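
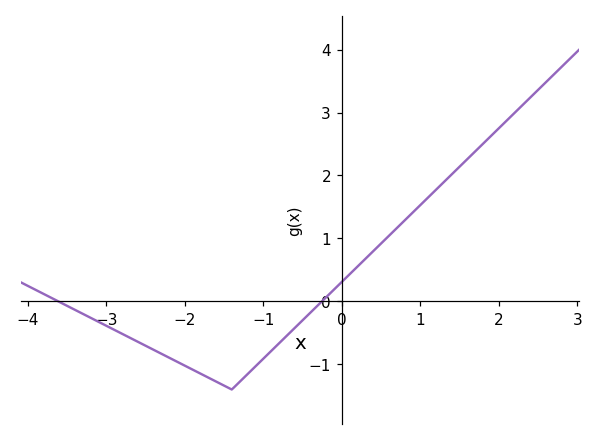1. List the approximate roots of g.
-3.6, -0.3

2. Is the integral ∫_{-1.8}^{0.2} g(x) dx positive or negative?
negative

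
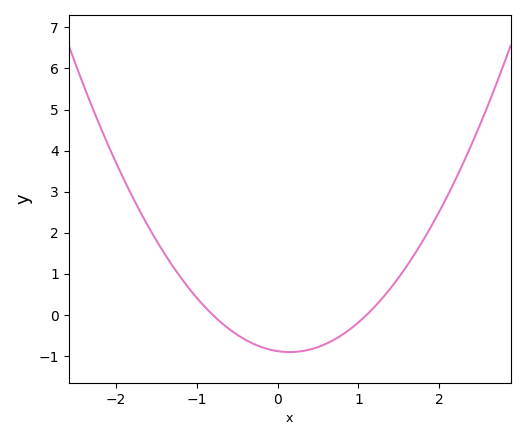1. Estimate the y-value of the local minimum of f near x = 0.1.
-0.9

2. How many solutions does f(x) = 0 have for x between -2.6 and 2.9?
2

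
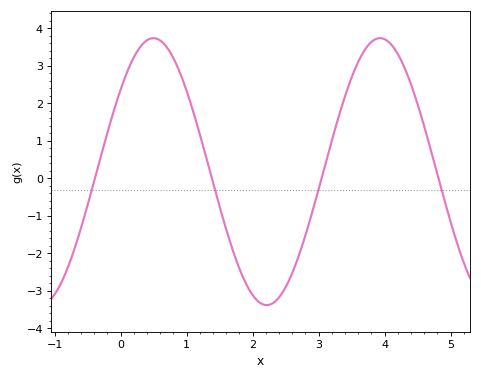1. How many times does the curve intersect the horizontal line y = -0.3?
4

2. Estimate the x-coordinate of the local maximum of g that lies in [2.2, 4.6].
3.93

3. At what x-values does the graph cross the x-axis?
-0.389, 1.38, 3.04, 4.82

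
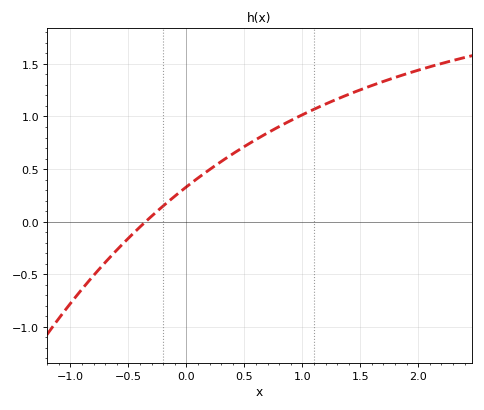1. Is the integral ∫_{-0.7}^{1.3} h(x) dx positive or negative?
positive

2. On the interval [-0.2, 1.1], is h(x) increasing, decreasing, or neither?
increasing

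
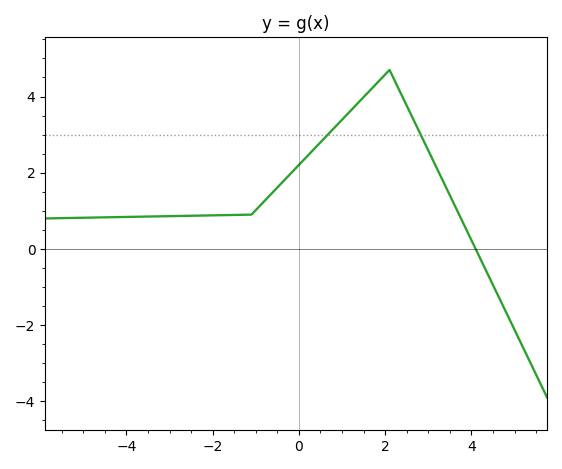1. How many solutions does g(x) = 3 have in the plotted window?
2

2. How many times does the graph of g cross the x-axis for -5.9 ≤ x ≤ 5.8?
1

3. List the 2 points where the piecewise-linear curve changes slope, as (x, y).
(-1.1, 0.9); (2.1, 4.7)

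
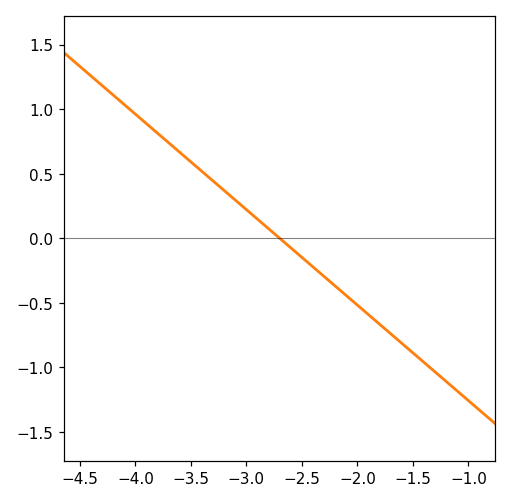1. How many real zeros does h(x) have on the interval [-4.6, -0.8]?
1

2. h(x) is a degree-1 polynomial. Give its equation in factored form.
y = -0.74(x + 2.7)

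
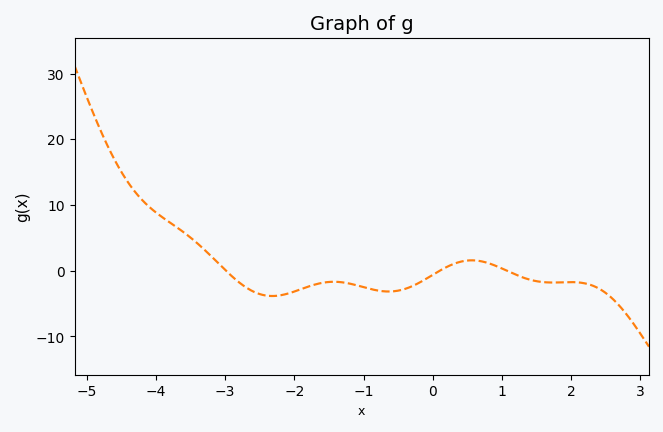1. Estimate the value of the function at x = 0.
-0.638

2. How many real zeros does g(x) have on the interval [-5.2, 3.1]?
3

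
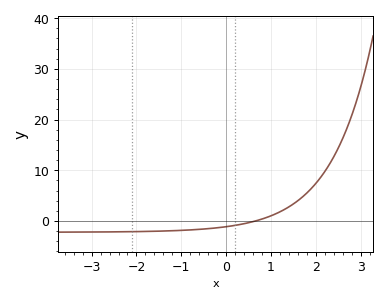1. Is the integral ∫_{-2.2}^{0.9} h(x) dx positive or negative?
negative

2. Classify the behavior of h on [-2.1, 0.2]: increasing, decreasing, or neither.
increasing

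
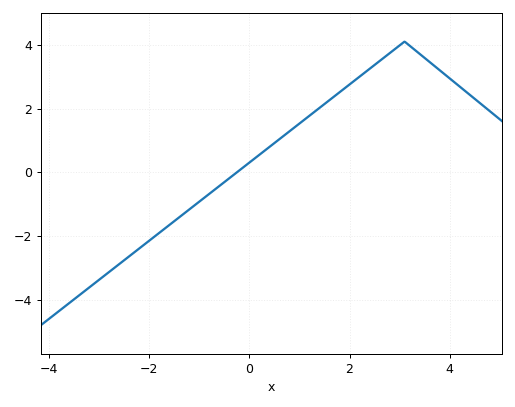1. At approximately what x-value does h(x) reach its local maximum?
3.1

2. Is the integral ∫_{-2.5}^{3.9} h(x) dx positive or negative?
positive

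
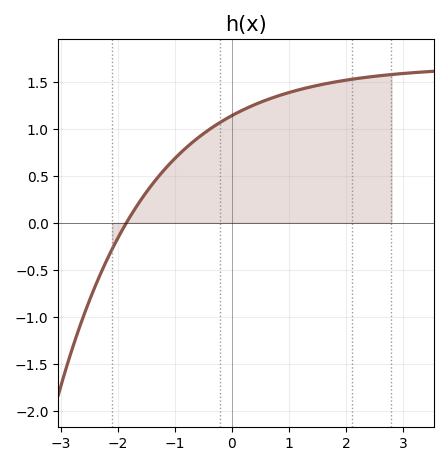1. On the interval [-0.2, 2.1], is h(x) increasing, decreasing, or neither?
increasing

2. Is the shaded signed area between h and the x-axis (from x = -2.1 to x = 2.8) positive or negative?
positive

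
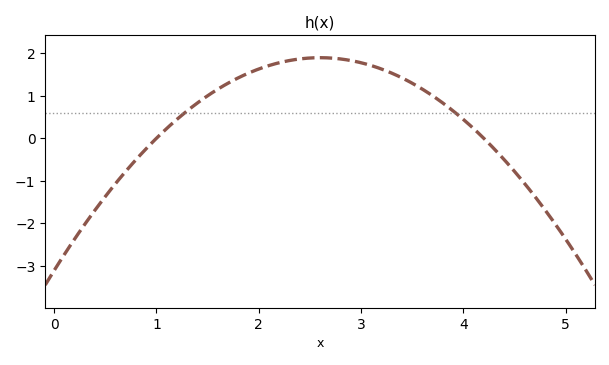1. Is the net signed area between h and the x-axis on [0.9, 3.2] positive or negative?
positive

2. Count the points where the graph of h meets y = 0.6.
2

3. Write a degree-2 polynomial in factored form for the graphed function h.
y = -0.74(x - 1)(x - 4.2)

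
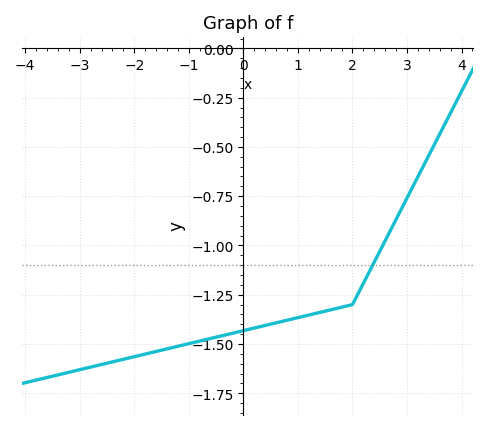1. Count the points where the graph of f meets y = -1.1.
1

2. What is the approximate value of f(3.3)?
-0.6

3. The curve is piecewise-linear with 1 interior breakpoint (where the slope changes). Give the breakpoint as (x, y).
(2, -1.3)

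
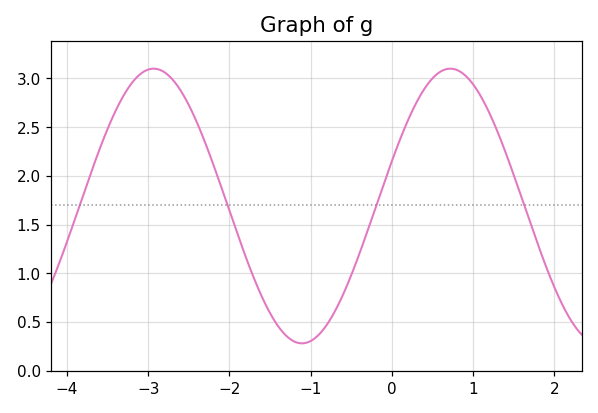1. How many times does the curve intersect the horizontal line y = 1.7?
4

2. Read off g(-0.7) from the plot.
0.61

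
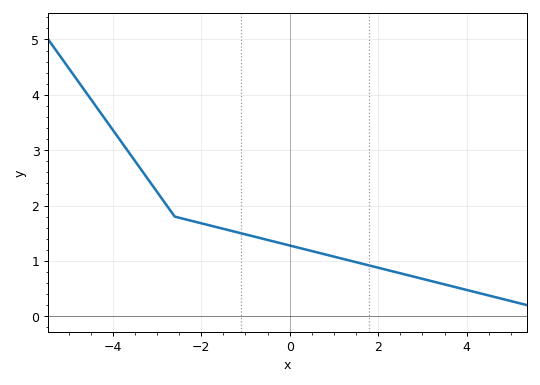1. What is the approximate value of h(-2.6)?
1.8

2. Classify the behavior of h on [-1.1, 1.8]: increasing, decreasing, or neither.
decreasing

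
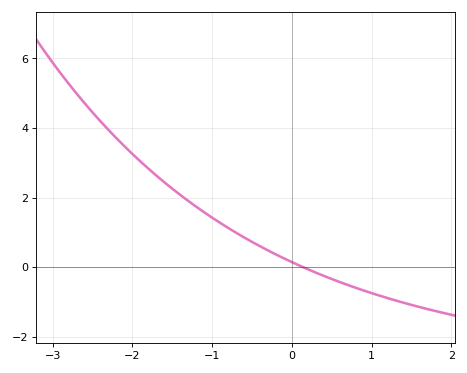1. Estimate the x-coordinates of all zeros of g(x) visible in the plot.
0.135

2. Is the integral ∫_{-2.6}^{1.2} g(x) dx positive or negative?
positive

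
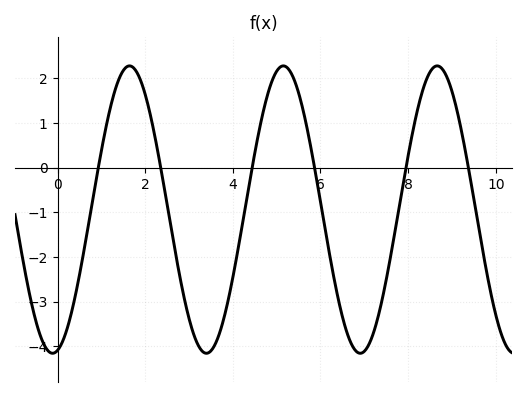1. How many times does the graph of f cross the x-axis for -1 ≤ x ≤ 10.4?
6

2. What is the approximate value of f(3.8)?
-3.36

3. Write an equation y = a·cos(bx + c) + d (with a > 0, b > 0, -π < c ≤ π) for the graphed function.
y = 3.22cos(1.79x - 2.94) - 0.94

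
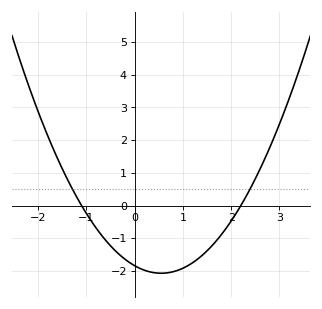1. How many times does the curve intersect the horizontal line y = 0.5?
2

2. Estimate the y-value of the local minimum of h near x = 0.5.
-2.07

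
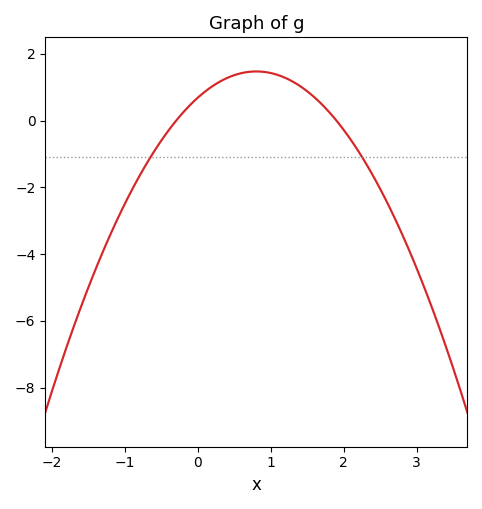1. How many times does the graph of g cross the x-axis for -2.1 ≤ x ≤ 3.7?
2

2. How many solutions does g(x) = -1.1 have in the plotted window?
2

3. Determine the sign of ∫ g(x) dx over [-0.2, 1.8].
positive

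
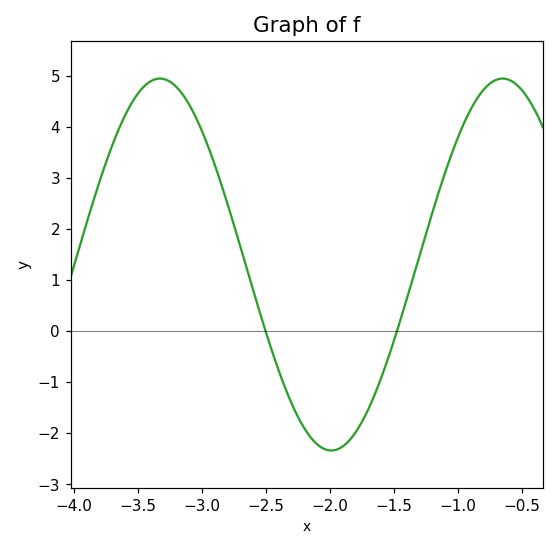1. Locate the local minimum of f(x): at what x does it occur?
-1.99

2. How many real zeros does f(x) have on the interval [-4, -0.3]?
2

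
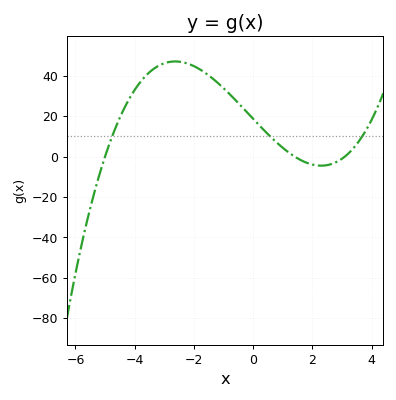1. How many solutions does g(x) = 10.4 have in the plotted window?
3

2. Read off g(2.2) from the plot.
-4.46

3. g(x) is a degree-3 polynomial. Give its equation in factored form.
y = 0.86(x + 5)(x - 1.4)(x - 3.1)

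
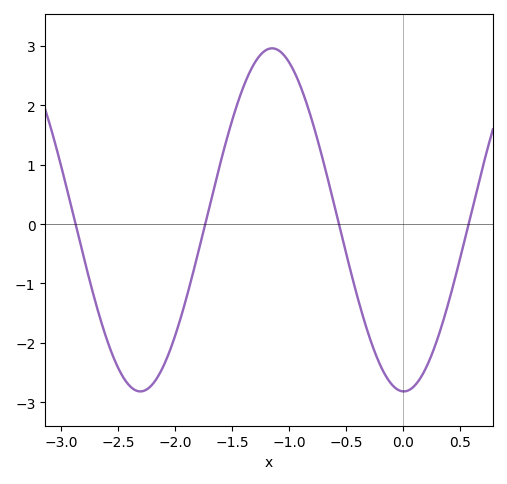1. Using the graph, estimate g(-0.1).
-2.7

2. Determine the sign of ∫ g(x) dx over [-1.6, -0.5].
positive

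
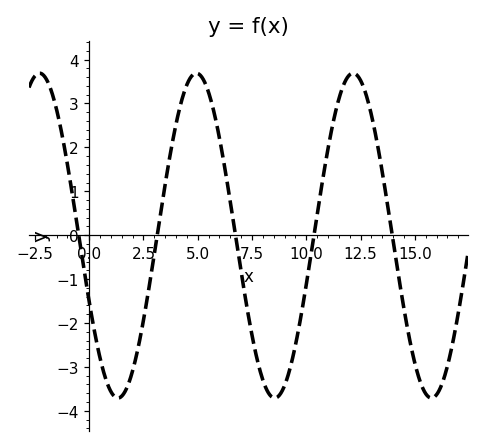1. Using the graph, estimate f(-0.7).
0.688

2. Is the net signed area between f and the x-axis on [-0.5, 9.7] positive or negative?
negative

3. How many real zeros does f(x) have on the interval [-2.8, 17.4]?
5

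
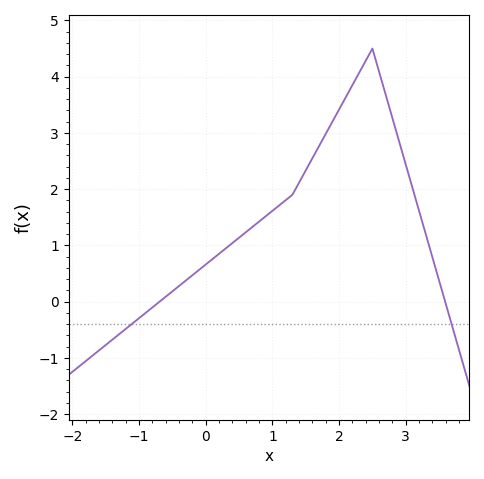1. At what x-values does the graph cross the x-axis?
-0.692, 3.59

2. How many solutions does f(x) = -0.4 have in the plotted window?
2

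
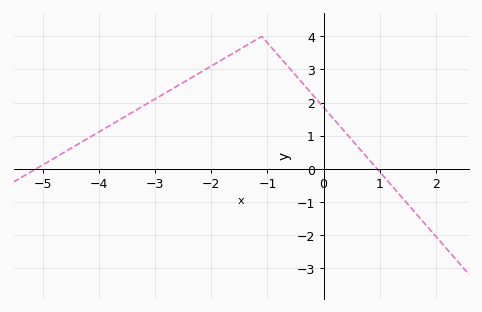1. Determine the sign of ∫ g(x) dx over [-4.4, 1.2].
positive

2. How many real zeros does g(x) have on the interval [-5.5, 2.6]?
2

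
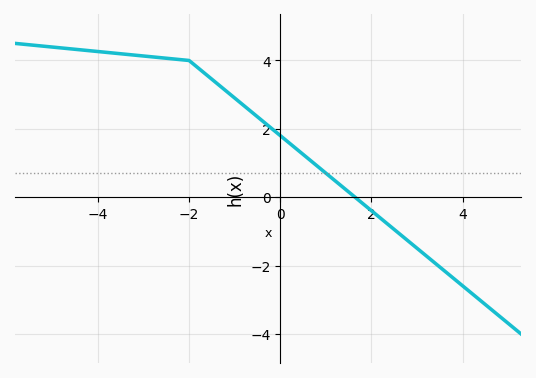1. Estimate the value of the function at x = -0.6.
2.46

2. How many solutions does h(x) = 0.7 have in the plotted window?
1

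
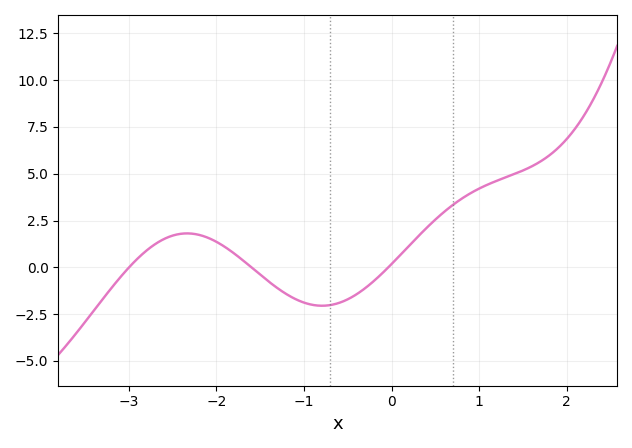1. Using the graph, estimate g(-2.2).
1.8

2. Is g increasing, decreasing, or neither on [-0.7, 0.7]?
increasing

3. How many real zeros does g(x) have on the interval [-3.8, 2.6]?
3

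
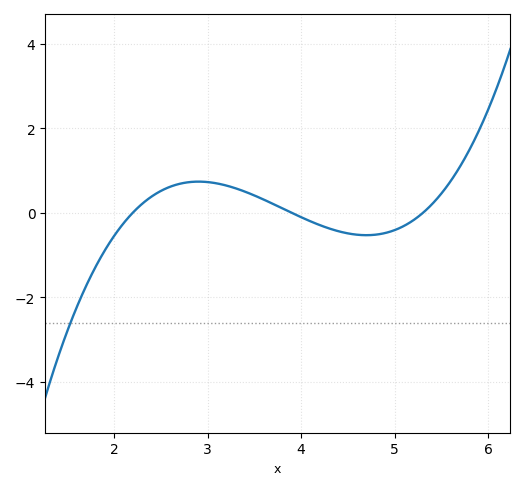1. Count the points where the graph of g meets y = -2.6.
1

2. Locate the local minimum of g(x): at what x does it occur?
4.7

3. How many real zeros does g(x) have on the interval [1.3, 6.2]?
3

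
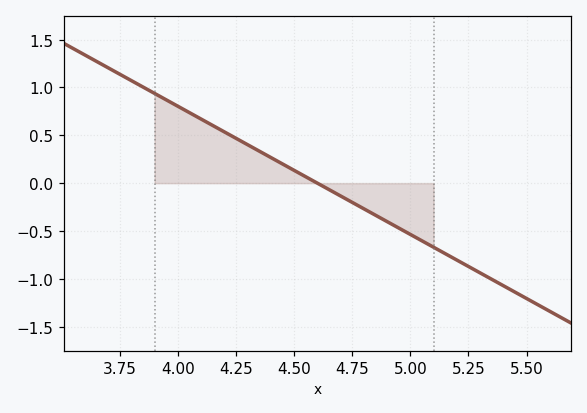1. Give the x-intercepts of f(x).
4.6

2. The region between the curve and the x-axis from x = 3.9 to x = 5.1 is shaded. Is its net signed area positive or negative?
positive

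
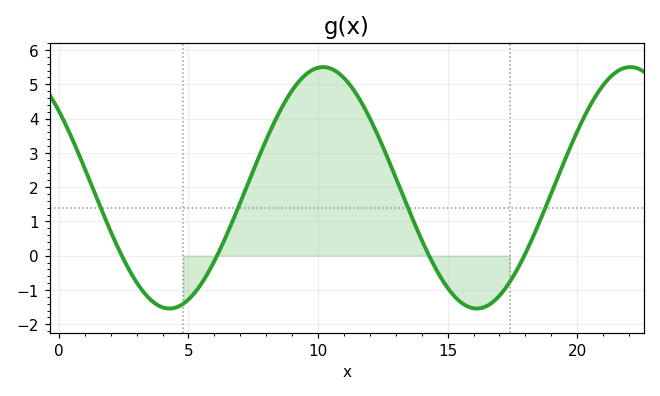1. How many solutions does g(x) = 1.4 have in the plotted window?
4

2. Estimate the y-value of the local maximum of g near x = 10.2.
5.5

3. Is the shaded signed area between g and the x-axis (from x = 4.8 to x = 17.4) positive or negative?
positive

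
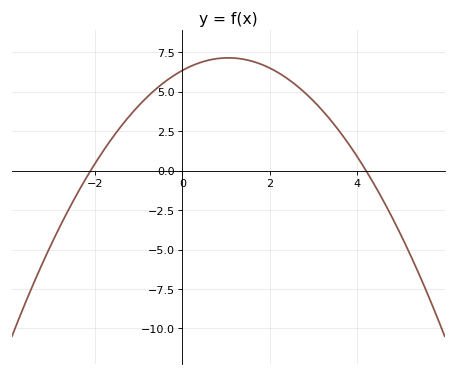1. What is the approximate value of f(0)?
6.5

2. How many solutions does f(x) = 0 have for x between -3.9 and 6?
2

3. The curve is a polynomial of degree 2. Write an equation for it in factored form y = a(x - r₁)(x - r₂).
y = -0.72(x + 2.1)(x - 4.2)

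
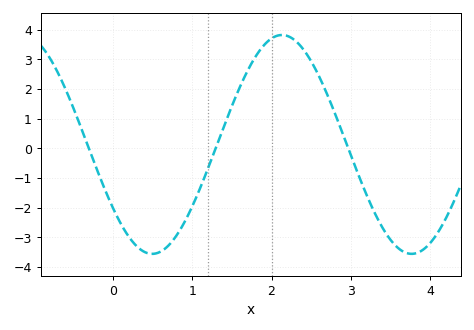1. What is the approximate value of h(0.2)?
-2.98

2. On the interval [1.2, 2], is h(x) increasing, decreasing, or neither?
increasing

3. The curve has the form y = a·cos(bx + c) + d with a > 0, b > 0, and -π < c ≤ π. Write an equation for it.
y = 3.69cos(1.92x + 2.19) + 0.13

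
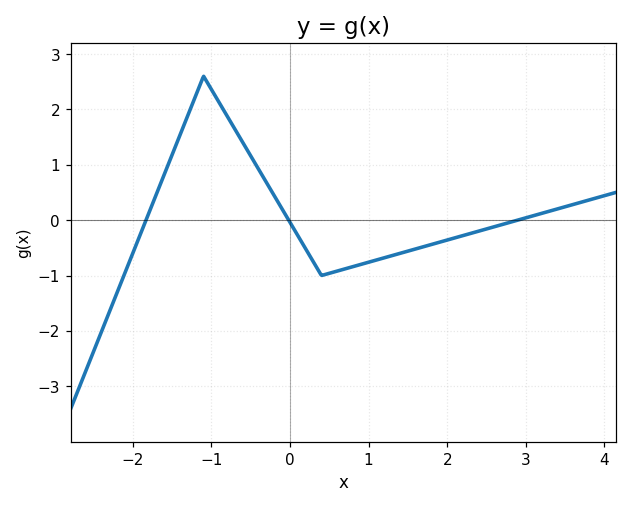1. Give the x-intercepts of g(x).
-1.83, -0.017, 2.9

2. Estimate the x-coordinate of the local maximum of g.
-1.1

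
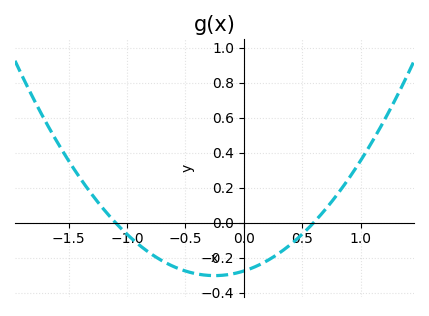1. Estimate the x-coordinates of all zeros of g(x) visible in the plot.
-1.1, 0.6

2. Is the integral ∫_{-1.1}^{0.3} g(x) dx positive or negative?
negative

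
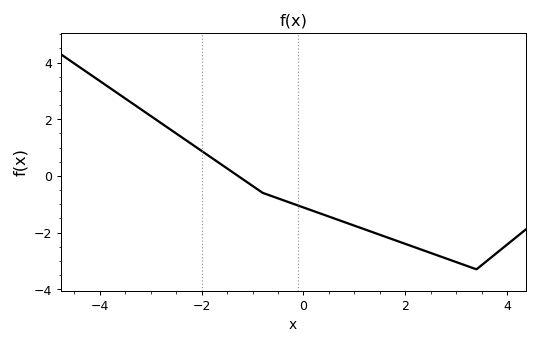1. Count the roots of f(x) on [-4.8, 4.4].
1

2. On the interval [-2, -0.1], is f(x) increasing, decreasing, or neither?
decreasing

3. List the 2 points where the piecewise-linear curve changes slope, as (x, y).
(-0.8, -0.6); (3.4, -3.3)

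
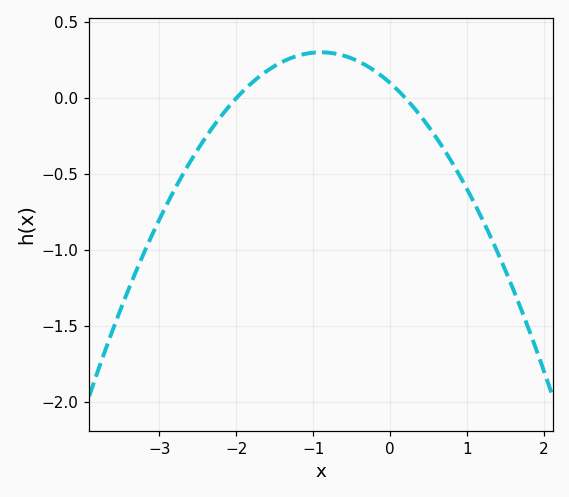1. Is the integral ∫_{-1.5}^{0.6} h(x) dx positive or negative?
positive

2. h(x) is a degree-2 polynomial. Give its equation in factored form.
y = -0.25(x + 2)(x - 0.2)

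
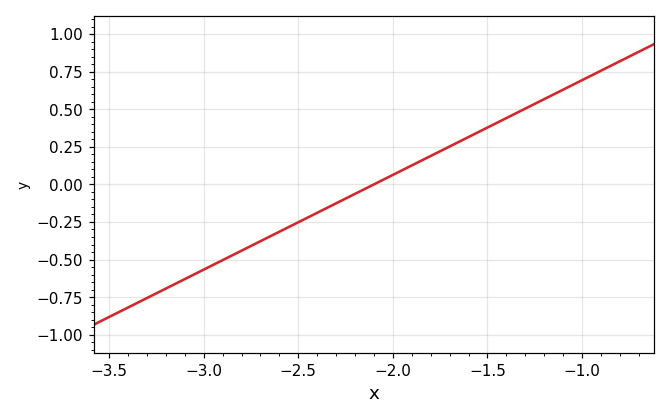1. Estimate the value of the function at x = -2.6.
-0.3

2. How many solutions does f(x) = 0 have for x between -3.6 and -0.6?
1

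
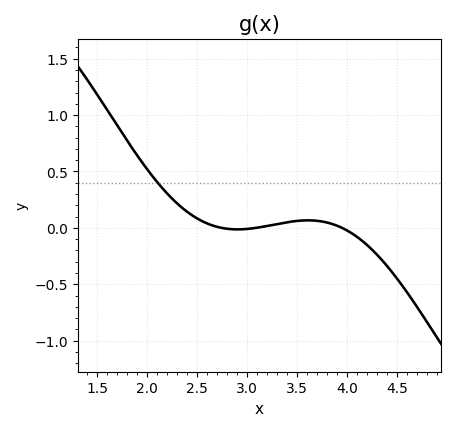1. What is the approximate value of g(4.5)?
-0.45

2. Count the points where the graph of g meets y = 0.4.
1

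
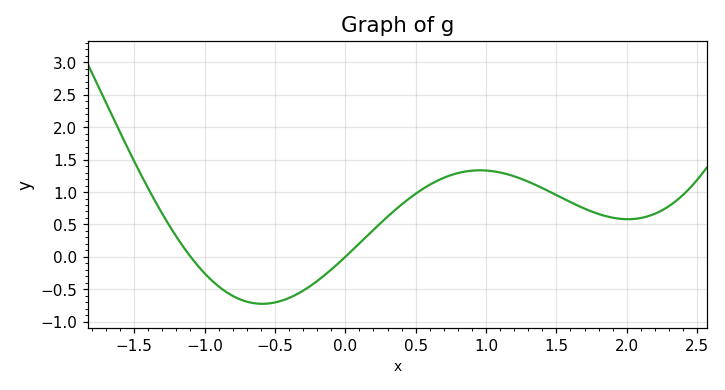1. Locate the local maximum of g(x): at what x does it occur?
1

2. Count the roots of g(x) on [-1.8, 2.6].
2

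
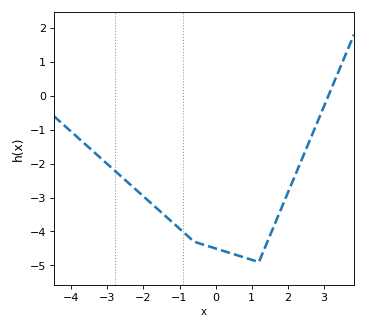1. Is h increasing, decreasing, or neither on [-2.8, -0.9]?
decreasing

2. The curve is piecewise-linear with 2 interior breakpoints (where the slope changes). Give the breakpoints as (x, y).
(-0.6, -4.3); (1.2, -4.9)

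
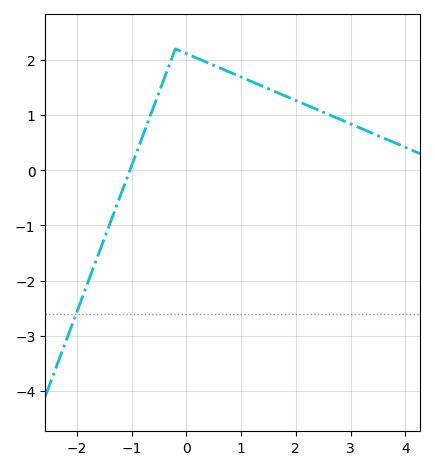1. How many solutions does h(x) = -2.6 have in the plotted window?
1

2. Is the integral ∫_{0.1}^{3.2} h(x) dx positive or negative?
positive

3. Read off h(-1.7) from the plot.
-1.78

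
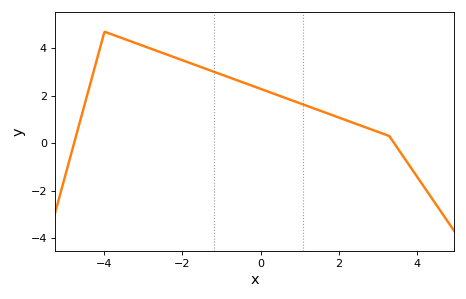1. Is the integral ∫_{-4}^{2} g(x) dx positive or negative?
positive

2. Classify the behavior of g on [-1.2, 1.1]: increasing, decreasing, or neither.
decreasing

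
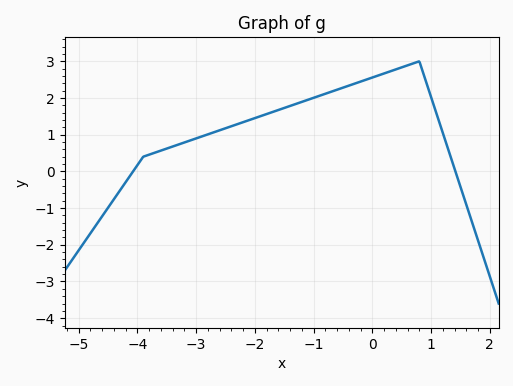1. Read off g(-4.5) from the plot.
-0.993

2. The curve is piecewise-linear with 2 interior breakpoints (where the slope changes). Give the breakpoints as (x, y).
(-3.9, 0.4); (0.8, 3)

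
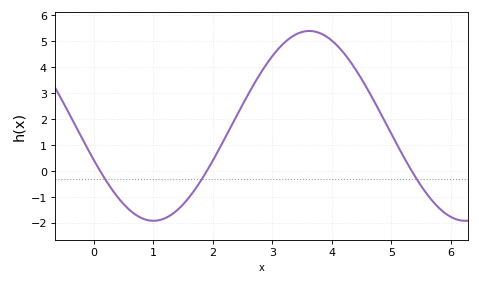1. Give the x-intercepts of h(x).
0.1, 1.9, 5.3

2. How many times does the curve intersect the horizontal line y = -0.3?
3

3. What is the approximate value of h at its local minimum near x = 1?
-1.9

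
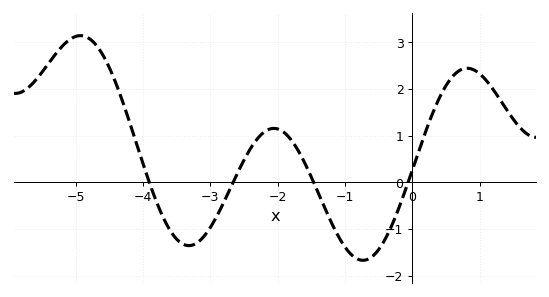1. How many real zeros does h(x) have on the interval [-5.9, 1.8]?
4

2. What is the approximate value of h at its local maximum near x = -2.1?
1.2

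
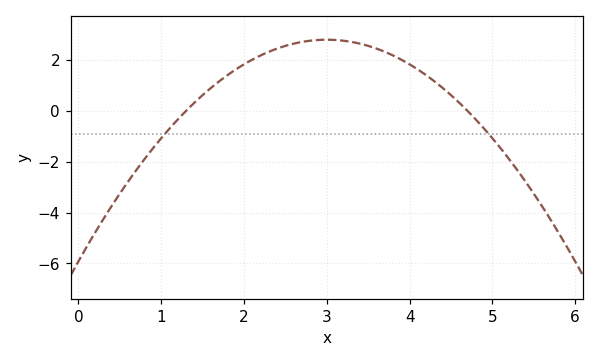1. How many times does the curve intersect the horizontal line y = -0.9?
2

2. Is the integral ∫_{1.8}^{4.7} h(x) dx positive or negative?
positive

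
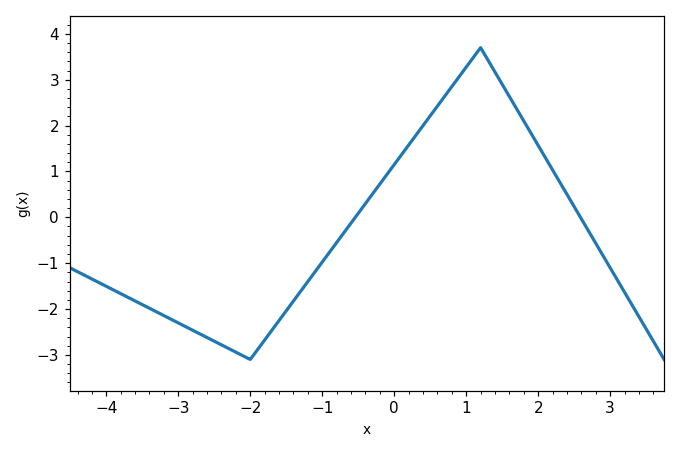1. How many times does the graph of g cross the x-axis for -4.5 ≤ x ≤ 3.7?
2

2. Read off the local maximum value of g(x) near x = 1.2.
3.7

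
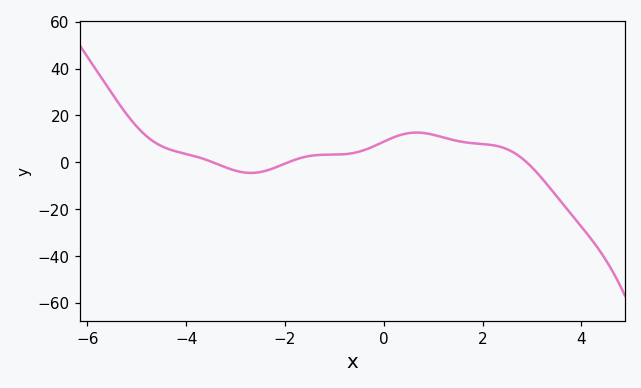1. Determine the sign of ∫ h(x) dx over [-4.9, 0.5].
positive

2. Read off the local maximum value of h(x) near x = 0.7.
12.7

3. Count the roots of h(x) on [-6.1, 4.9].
3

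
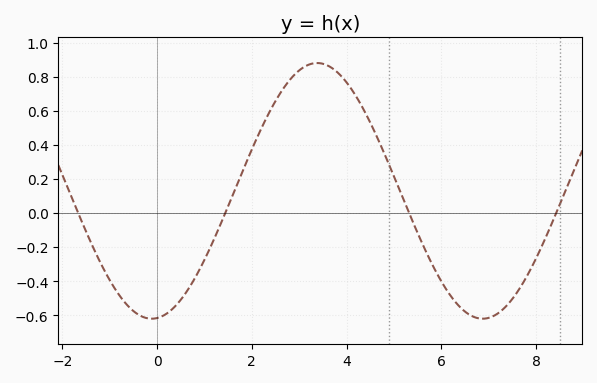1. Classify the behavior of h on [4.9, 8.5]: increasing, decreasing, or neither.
neither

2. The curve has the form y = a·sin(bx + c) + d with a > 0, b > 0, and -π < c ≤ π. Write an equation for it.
y = 0.75sin(0.9x - 1.5) + 0.13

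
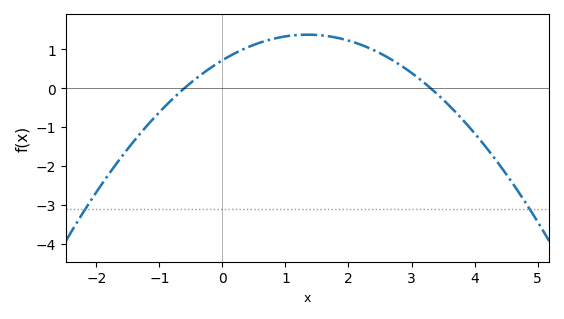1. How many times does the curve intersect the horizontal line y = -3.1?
2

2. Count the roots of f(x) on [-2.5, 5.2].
2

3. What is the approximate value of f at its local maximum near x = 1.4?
1.4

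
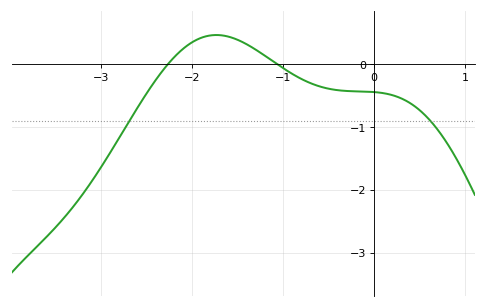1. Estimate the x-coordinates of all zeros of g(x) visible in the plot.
-2.26, -1.07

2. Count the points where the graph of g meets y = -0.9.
2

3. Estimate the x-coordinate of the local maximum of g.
-1.73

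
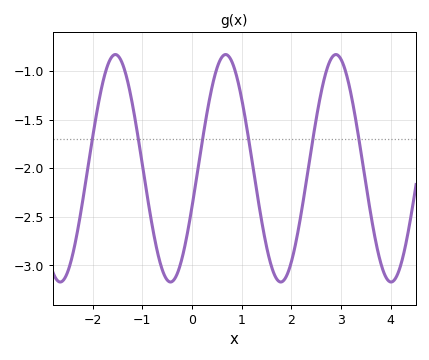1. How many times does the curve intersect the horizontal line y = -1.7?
6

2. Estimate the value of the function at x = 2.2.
-2.46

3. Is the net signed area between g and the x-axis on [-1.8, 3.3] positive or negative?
negative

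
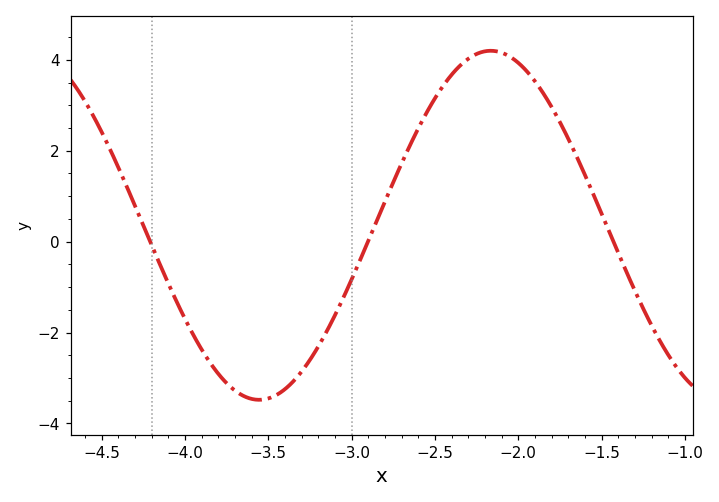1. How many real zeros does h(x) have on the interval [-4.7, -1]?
3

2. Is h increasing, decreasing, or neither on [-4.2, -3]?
neither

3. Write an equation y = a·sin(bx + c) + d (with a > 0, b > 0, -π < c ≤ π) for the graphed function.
y = 3.84sin(2.3x + 0.18) + 0.36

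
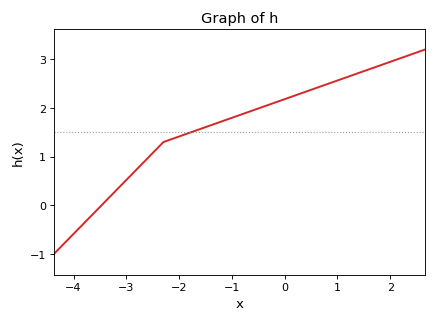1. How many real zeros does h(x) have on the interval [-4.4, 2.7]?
1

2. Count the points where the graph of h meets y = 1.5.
1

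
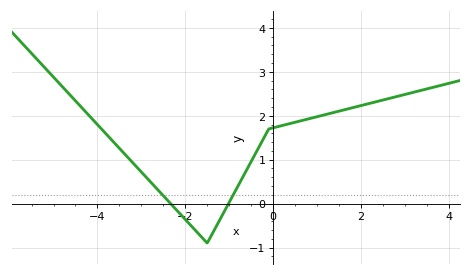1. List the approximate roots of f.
-2.33, -1.02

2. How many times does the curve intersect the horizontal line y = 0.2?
2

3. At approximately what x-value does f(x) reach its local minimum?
-1.5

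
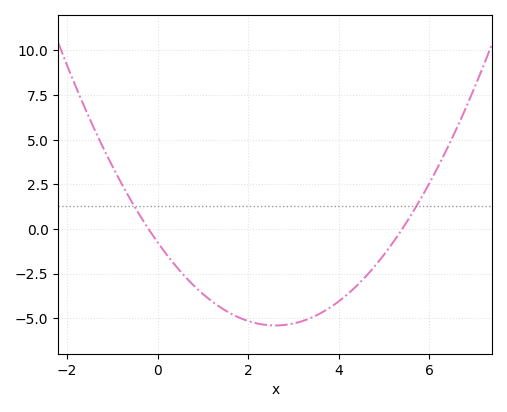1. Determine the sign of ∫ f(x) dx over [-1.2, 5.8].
negative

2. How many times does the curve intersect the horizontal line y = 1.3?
2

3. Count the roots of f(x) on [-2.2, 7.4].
2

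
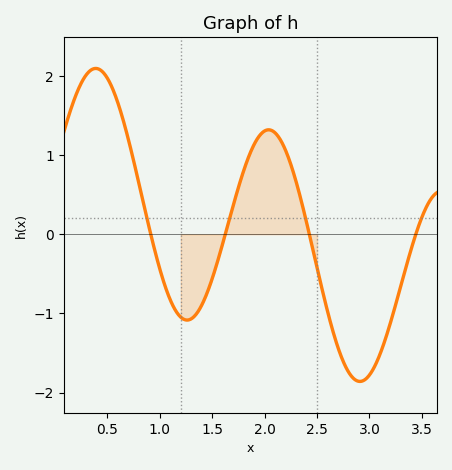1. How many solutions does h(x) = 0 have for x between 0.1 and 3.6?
4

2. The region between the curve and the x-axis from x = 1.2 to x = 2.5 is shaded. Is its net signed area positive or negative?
positive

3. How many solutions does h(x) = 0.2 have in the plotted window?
4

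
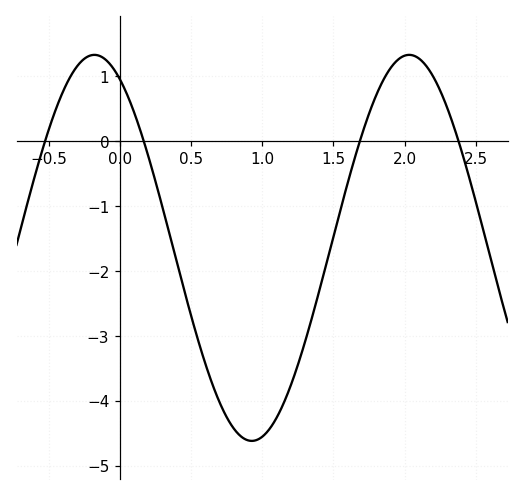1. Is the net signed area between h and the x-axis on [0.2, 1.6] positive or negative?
negative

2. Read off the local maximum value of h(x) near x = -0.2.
1.33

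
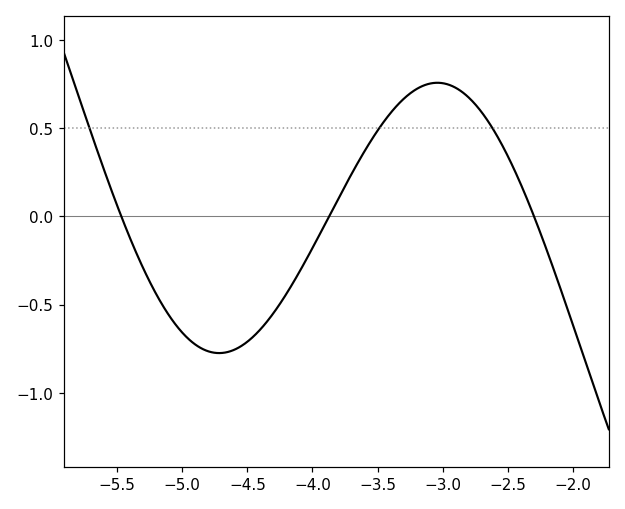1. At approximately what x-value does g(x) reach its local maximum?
-3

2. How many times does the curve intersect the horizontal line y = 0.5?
3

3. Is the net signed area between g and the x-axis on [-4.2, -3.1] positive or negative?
positive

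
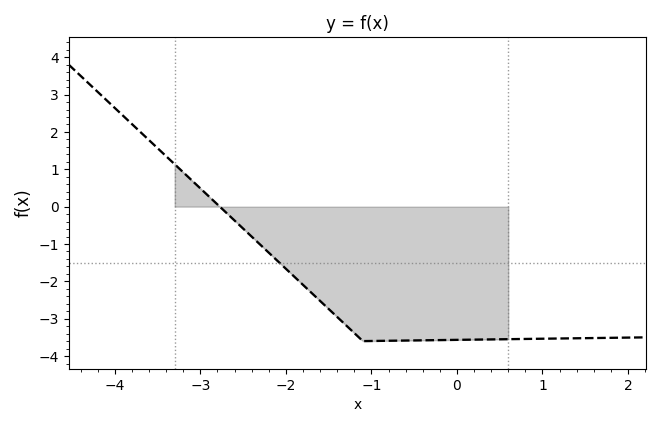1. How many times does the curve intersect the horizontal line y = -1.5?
1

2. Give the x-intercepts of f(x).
-2.8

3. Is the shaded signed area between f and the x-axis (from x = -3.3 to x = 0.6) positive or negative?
negative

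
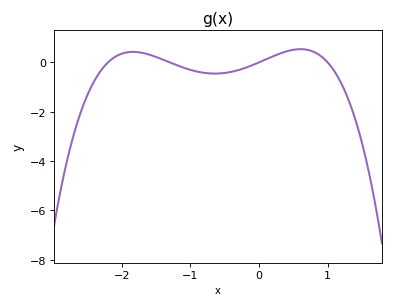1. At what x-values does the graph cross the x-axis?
-2.2, -1.3, 0, 1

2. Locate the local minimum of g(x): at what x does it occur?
-0.6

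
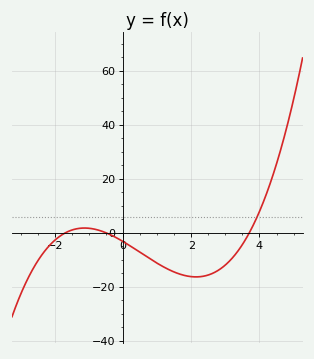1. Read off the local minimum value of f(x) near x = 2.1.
-16.3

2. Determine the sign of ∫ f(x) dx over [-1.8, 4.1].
negative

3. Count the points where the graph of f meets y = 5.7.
1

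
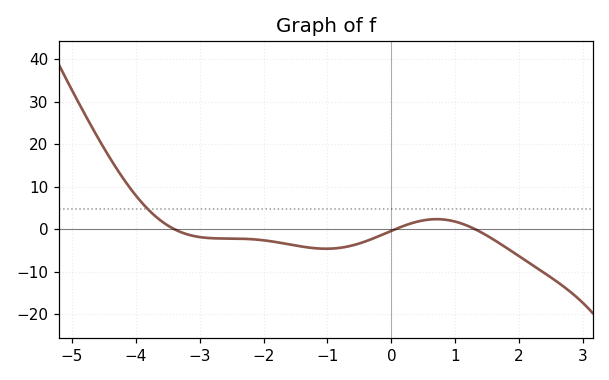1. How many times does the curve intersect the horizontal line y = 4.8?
1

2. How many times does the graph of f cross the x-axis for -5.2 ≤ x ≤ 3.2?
3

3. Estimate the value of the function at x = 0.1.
0.239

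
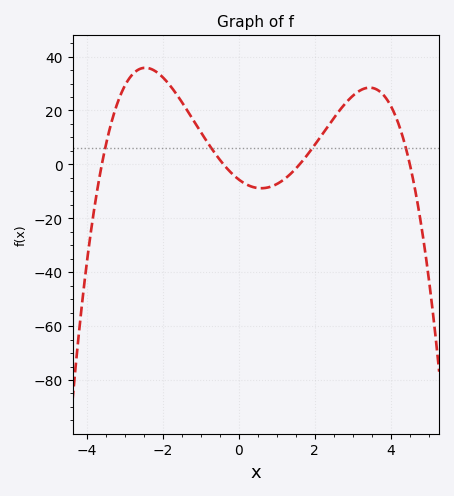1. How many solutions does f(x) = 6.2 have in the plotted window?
4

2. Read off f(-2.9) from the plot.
32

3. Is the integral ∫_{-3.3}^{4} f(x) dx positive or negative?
positive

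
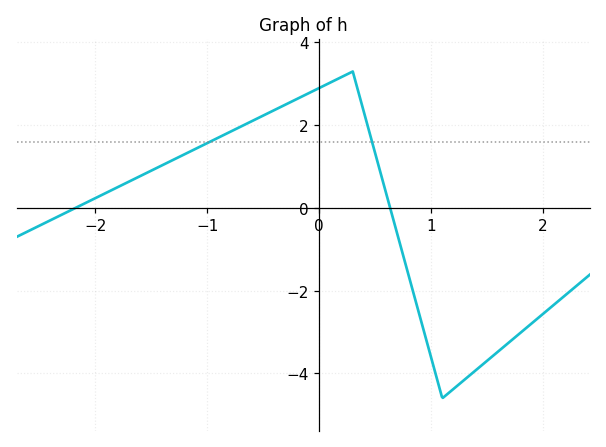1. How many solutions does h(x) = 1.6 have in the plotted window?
2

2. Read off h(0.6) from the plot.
0.338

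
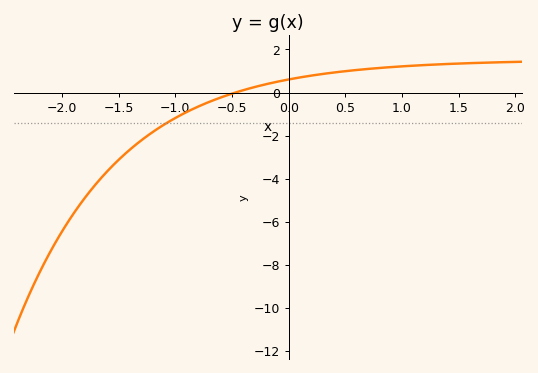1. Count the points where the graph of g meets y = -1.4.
1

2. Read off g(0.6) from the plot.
1.05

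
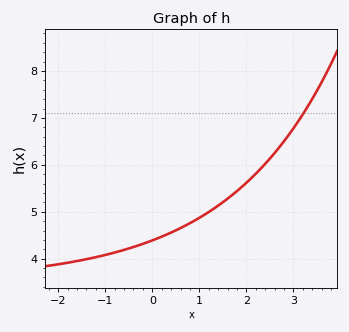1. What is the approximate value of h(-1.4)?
4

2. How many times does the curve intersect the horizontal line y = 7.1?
1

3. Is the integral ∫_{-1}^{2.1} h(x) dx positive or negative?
positive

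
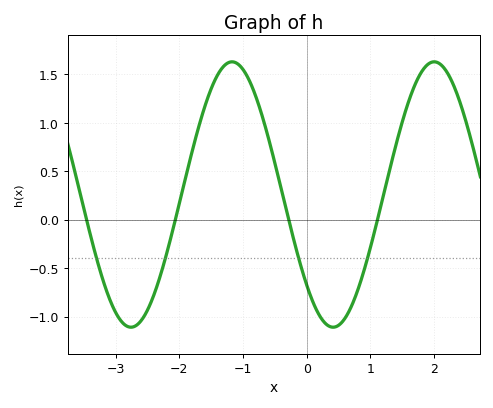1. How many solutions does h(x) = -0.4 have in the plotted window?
4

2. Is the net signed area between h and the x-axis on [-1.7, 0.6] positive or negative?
positive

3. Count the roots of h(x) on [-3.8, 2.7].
4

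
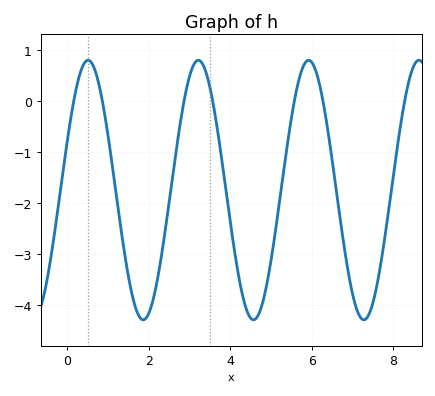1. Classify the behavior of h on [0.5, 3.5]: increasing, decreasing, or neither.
neither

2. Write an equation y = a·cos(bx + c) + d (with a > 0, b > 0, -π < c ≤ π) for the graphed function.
y = 2.54cos(2.3x - 1.2) - 1.74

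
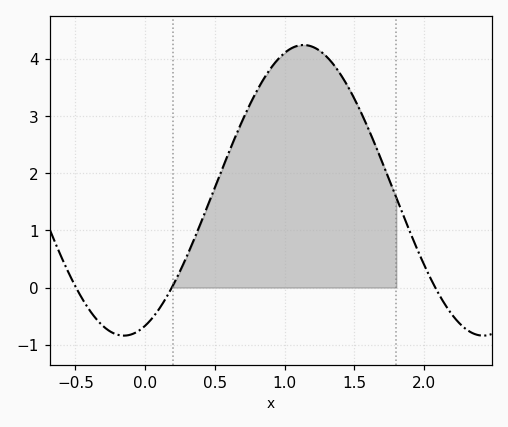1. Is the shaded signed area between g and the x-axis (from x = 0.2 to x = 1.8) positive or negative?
positive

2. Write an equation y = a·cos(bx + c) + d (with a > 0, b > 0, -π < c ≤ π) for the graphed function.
y = 2.54cos(2.4x - 2.8) + 1.7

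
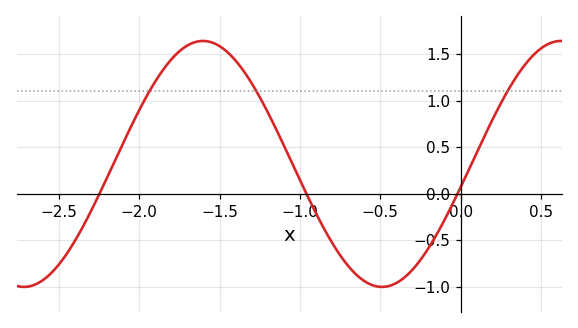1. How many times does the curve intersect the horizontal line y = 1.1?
3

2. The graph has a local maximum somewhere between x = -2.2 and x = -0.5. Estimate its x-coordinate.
-1.6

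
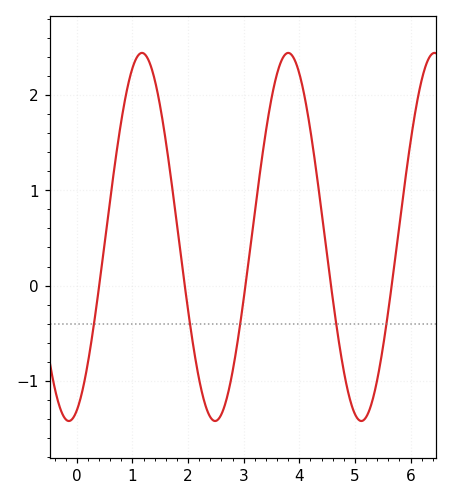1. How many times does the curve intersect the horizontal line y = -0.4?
5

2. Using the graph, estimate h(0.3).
-0.436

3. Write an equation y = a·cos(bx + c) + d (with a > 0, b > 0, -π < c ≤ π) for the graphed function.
y = 1.93cos(2.39x - 2.8) + 0.51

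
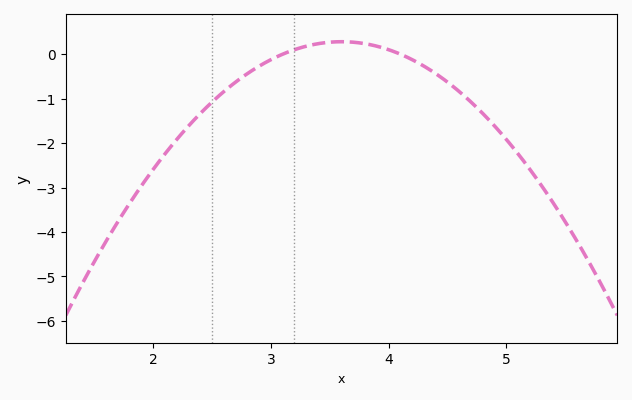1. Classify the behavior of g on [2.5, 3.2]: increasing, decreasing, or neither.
increasing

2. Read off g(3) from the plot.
-0.123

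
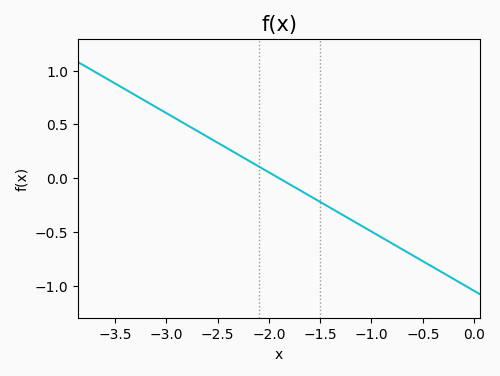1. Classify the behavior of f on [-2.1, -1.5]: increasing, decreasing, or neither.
decreasing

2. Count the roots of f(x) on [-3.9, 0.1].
1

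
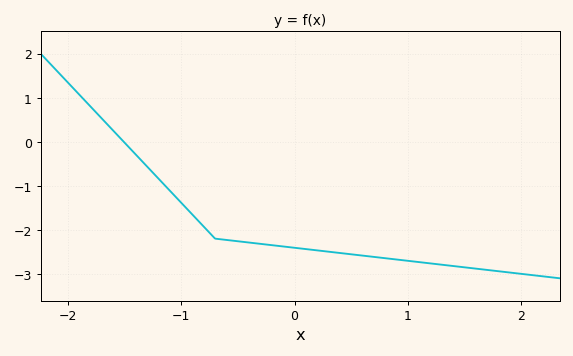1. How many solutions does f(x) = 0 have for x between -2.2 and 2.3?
1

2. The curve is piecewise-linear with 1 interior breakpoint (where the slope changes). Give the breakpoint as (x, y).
(-0.7, -2.2)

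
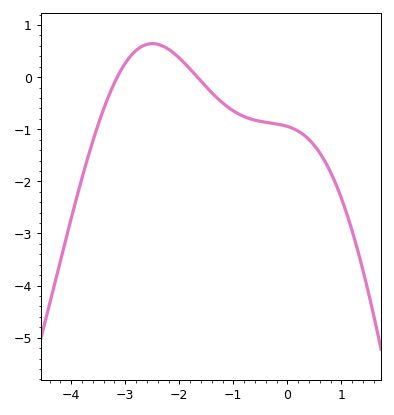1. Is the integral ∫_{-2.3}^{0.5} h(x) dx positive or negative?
negative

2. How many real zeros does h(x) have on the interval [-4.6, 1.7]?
2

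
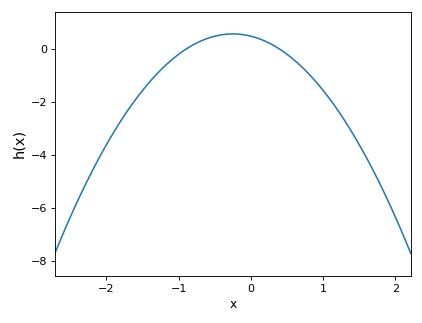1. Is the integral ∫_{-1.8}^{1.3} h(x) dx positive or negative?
negative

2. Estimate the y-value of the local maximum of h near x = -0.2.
0.579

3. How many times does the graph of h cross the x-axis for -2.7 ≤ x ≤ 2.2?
2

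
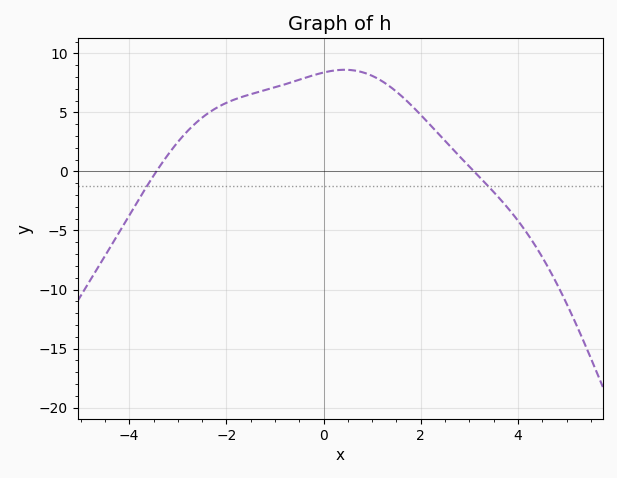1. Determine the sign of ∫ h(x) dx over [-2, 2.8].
positive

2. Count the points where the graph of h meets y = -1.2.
2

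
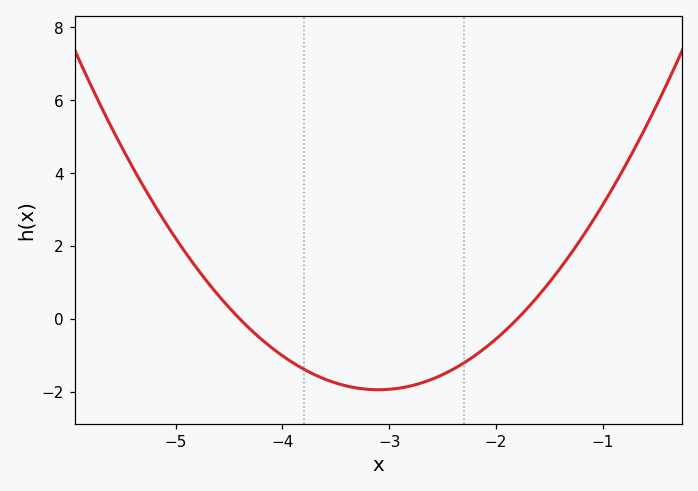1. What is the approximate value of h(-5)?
2.2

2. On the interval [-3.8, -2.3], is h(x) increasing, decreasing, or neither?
neither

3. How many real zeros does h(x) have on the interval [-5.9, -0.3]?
2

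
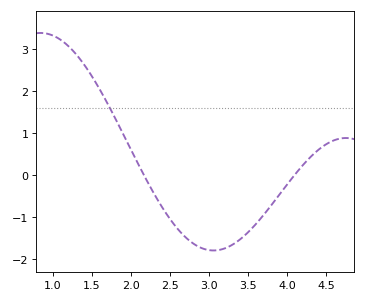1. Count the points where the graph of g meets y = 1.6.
1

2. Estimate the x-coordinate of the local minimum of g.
3.1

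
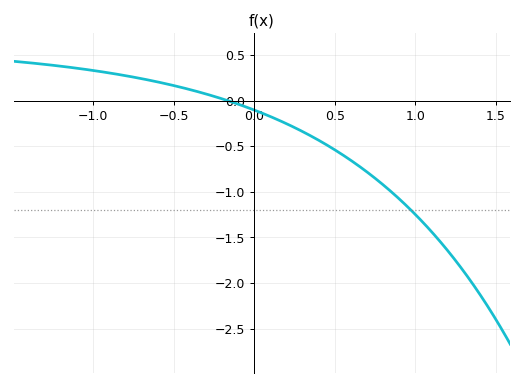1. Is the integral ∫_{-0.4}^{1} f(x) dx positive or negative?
negative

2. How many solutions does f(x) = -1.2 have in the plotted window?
1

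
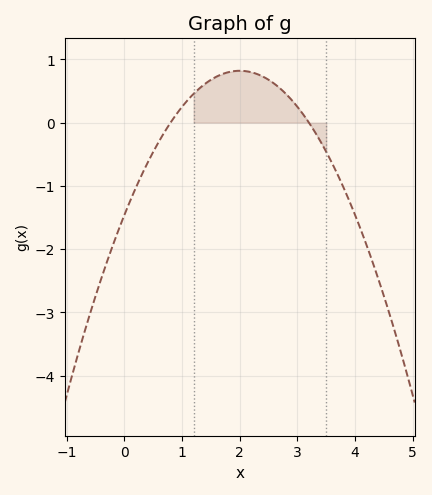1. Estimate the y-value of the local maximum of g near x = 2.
0.8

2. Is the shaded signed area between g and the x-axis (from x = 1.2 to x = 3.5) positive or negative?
positive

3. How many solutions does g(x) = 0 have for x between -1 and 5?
2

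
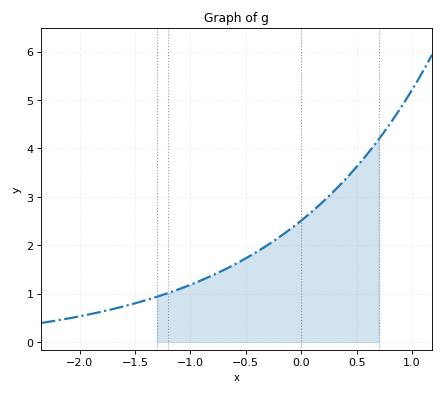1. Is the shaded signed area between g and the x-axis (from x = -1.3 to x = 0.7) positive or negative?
positive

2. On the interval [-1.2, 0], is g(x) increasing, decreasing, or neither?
increasing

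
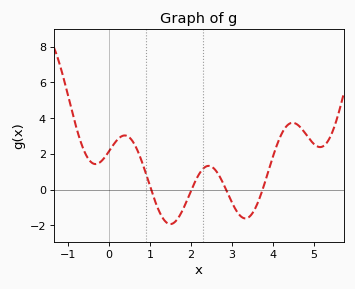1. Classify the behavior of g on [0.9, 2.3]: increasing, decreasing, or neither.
neither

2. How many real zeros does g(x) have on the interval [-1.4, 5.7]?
4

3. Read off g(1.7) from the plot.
-1.6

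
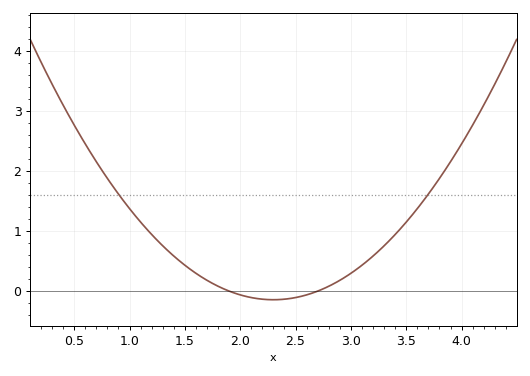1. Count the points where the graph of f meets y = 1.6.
2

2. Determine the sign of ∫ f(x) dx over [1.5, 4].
positive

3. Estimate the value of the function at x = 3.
0.3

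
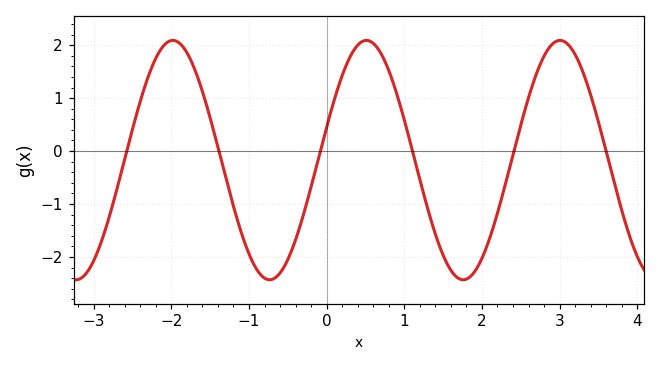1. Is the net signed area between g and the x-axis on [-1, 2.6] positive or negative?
negative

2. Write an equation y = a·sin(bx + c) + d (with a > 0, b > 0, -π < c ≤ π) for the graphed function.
y = 2.26sin(2.5x + 0.28) - 0.17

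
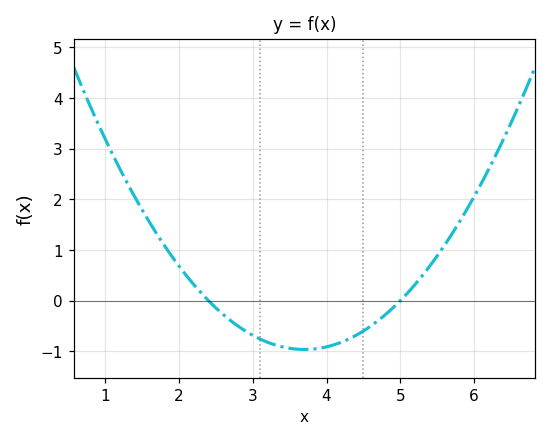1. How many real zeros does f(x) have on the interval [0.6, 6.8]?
2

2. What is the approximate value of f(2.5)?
-0.1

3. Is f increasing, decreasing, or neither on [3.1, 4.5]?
neither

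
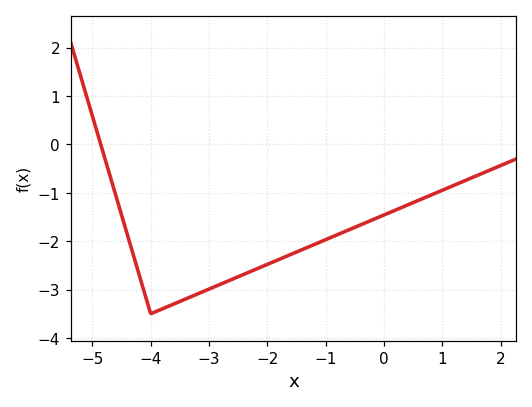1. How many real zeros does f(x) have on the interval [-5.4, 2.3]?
1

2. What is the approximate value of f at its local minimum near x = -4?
-3.5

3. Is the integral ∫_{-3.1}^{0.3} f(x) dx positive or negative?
negative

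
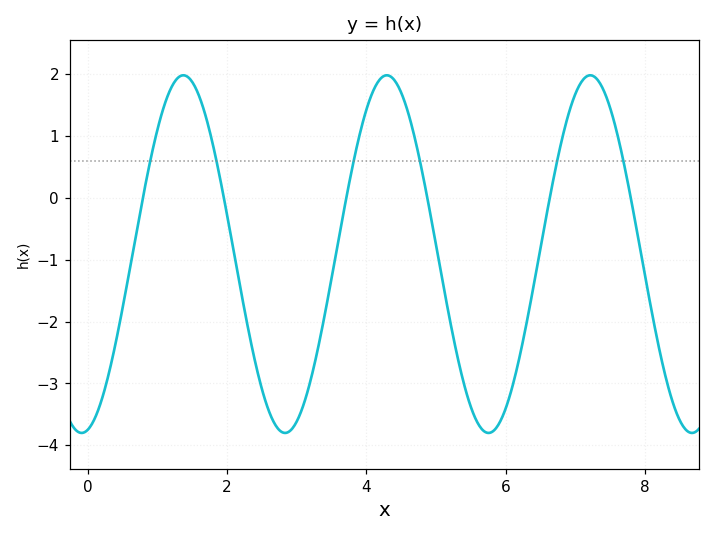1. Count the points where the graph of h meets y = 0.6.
6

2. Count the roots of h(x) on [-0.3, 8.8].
6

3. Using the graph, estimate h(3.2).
-2.95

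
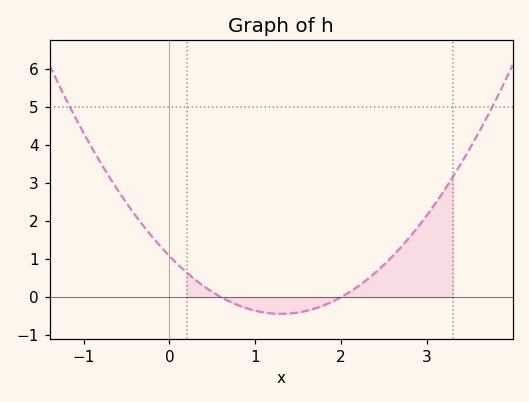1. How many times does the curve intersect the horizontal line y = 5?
2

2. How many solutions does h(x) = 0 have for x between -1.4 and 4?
2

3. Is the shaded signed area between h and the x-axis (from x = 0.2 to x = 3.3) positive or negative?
positive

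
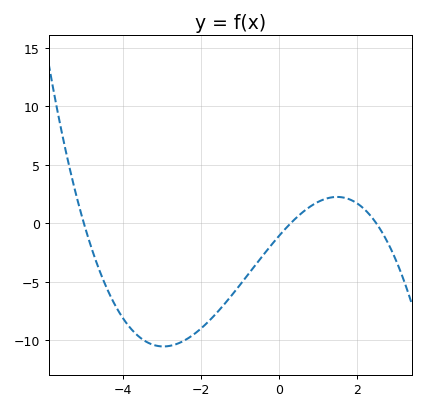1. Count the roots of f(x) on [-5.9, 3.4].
3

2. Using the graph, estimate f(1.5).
2.5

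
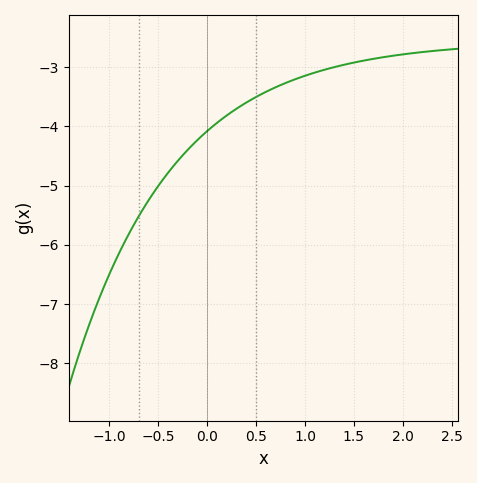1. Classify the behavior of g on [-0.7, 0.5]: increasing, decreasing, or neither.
increasing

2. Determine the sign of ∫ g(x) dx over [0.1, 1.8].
negative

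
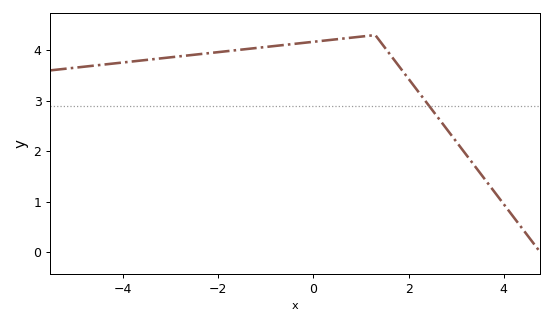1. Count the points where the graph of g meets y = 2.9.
1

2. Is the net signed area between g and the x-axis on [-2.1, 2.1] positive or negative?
positive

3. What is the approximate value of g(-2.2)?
3.94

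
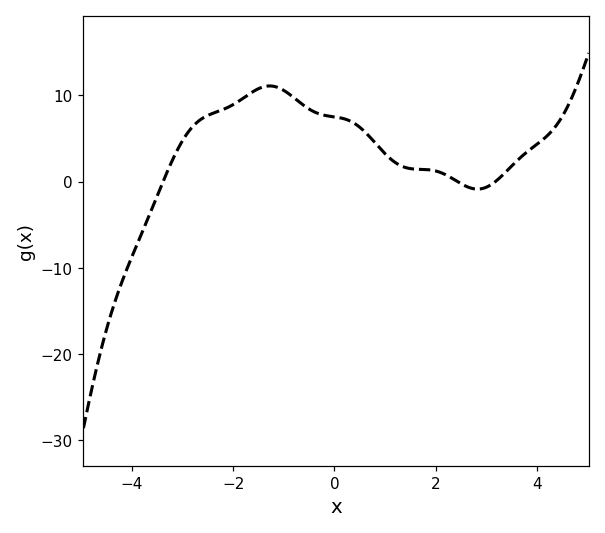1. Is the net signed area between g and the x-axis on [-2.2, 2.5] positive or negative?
positive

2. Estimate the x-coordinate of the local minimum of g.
2.8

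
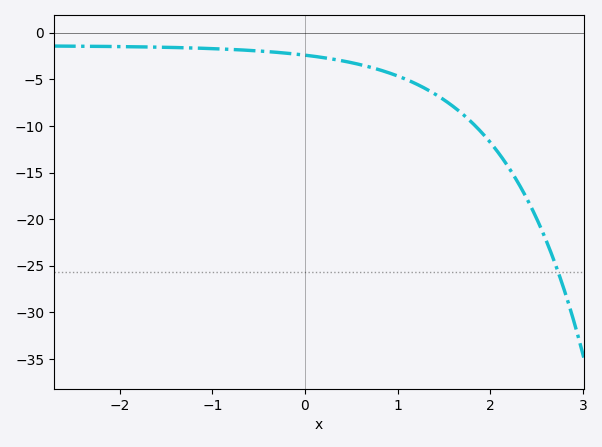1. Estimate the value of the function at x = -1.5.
-1.55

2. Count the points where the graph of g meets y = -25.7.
1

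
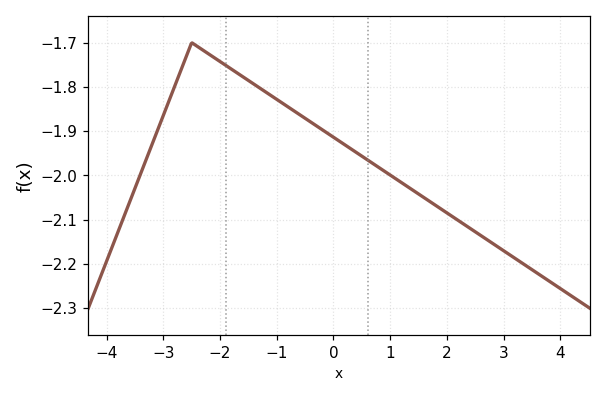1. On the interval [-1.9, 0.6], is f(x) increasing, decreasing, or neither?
decreasing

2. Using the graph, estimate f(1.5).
-2.04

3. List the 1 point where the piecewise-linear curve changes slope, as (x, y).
(-2.5, -1.7)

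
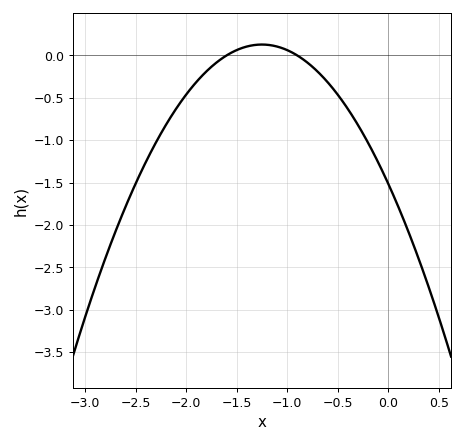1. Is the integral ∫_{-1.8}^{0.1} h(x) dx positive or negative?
negative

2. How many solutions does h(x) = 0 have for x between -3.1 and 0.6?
2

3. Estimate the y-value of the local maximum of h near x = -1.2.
0.129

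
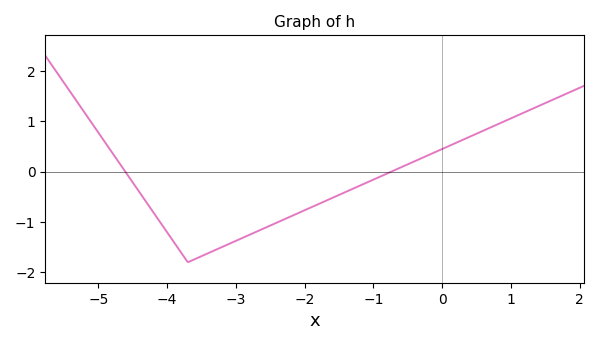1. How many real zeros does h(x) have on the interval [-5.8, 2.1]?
2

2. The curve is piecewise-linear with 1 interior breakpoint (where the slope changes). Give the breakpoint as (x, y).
(-3.7, -1.8)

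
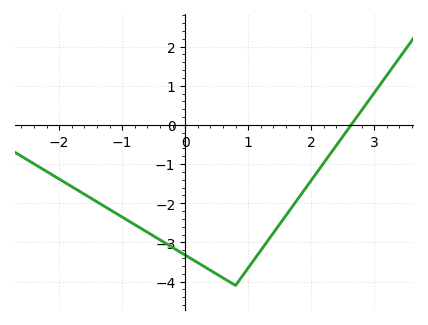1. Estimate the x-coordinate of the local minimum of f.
0.8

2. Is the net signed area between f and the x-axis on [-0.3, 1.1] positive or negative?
negative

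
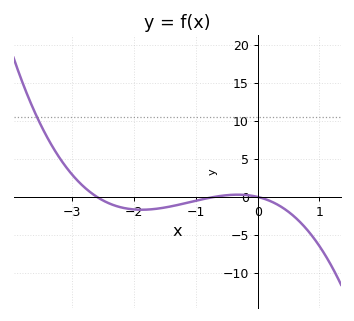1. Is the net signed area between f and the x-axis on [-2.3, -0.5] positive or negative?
negative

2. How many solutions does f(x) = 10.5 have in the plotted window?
1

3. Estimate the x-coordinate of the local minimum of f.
-1.88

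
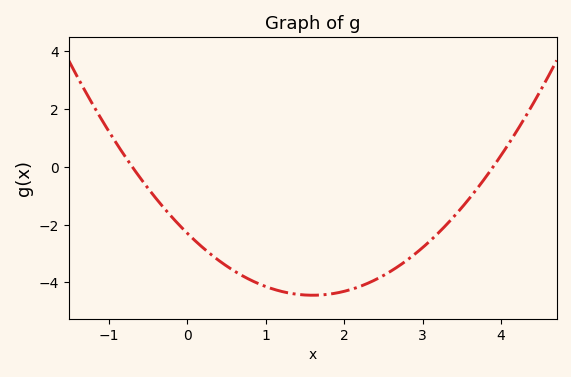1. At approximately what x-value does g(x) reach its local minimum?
1.6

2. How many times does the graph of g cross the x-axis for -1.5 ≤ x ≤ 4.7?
2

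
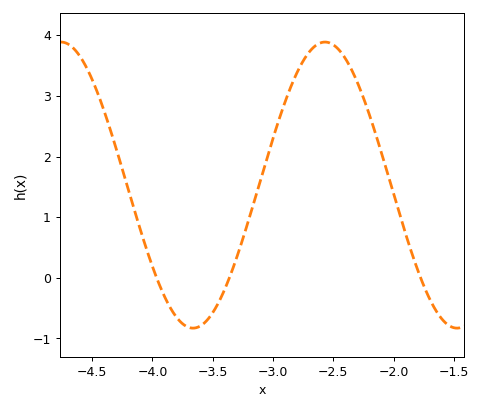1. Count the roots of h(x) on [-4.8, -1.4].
3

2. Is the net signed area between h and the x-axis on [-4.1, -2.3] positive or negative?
positive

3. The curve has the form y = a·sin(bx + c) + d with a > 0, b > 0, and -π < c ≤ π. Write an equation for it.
y = 2.36sin(2.87x + 2.66) + 1.53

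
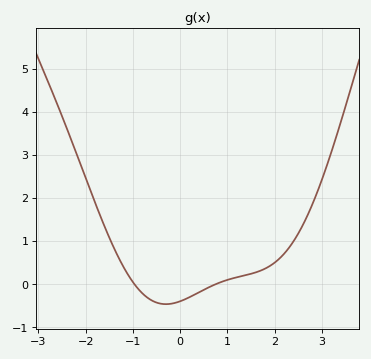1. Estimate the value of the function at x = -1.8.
1.89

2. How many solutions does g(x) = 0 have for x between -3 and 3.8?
2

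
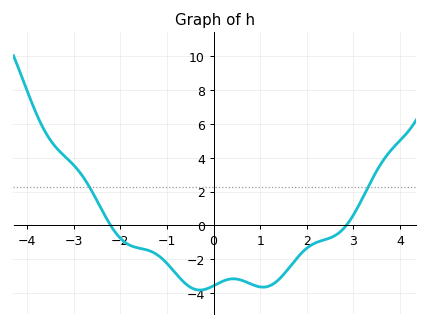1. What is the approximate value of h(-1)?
-2.2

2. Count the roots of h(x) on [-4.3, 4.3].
2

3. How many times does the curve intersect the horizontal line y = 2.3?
2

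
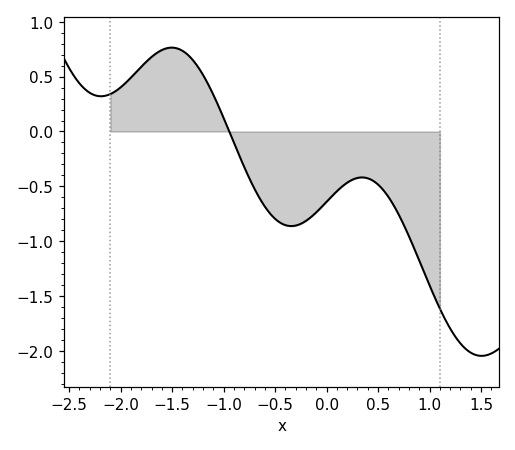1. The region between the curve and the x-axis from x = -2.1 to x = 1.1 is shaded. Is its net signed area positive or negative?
negative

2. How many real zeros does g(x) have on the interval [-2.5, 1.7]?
1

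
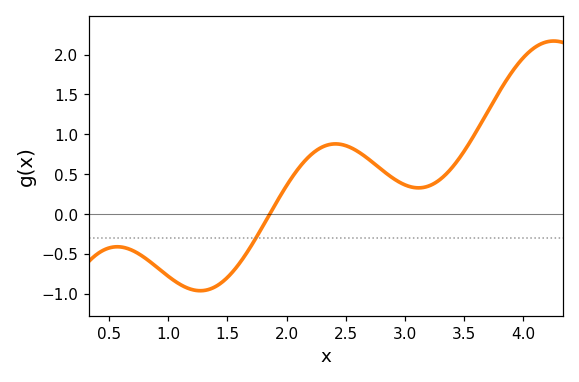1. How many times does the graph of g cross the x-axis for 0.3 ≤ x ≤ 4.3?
1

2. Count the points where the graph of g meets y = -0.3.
1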